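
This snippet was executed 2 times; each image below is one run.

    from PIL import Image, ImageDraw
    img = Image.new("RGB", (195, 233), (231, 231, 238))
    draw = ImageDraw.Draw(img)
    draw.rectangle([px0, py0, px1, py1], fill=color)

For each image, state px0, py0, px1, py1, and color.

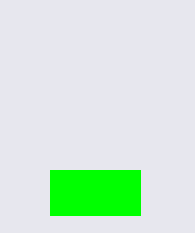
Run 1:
px0 = 50
py0 = 170
px1 = 140
py1 = 215
color = 'lime'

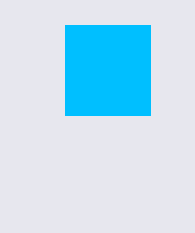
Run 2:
px0 = 65; py0 = 25; px1 = 150; py1 = 115; color = 'deepskyblue'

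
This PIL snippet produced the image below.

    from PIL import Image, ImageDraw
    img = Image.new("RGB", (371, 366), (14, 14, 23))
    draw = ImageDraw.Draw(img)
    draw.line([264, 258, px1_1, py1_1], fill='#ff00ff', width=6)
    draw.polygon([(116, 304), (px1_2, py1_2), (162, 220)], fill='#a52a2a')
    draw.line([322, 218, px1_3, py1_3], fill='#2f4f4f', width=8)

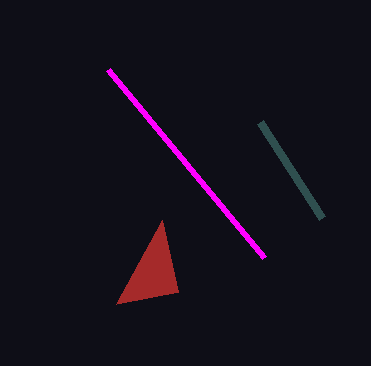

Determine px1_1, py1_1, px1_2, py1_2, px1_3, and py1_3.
px1_1 = 108, py1_1 = 70, px1_2 = 178, py1_2 = 292, px1_3 = 260, py1_3 = 122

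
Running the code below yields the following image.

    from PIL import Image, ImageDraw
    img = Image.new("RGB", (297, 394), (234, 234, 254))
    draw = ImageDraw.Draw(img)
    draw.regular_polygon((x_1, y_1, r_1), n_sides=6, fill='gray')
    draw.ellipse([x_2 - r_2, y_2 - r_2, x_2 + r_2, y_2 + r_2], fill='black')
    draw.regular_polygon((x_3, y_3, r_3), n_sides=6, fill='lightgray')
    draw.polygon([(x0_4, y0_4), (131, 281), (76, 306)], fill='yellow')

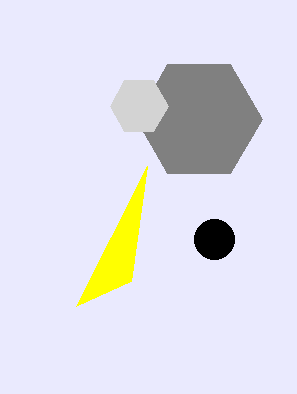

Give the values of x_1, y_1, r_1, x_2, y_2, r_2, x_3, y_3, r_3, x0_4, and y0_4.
x_1 = 199, y_1 = 119, r_1 = 63, x_2 = 214, y_2 = 239, r_2 = 20, x_3 = 139, y_3 = 106, r_3 = 29, x0_4 = 147, y0_4 = 166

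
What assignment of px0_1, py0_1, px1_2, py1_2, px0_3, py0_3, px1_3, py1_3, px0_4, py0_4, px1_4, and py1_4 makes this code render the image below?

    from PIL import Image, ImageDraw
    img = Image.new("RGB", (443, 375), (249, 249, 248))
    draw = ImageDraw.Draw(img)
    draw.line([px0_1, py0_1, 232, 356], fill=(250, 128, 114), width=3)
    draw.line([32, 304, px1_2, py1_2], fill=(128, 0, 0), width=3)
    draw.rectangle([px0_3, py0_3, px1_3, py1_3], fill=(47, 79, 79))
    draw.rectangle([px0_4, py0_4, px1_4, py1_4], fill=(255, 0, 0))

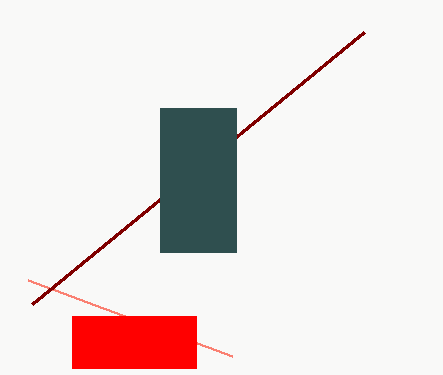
px0_1 = 28, py0_1 = 280, px1_2 = 364, py1_2 = 32, px0_3 = 160, py0_3 = 108, px1_3 = 236, py1_3 = 252, px0_4 = 72, py0_4 = 316, px1_4 = 196, py1_4 = 368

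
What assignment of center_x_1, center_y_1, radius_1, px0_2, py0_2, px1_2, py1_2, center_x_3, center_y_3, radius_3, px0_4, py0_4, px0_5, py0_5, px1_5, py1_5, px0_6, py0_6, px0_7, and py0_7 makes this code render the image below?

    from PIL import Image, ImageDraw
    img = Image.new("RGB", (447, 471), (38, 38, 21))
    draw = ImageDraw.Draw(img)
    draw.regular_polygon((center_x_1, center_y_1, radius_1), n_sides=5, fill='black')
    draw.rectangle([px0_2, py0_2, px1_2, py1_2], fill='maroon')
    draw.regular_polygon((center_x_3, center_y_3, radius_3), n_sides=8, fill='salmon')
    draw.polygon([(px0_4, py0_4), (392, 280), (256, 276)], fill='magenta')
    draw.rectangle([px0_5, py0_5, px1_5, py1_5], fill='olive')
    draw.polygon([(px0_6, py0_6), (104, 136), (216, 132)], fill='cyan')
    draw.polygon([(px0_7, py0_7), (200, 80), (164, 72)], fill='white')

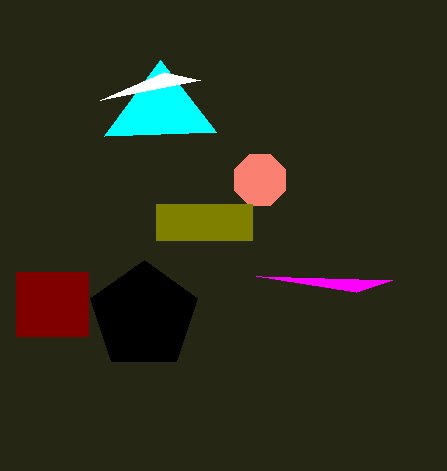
center_x_1 = 144
center_y_1 = 316
radius_1 = 56
px0_2 = 16
py0_2 = 272
px1_2 = 88
py1_2 = 336
center_x_3 = 260
center_y_3 = 180
radius_3 = 28
px0_4 = 356
py0_4 = 292
px0_5 = 156
py0_5 = 204
px1_5 = 252
py1_5 = 240
px0_6 = 160
py0_6 = 60
px0_7 = 100
py0_7 = 100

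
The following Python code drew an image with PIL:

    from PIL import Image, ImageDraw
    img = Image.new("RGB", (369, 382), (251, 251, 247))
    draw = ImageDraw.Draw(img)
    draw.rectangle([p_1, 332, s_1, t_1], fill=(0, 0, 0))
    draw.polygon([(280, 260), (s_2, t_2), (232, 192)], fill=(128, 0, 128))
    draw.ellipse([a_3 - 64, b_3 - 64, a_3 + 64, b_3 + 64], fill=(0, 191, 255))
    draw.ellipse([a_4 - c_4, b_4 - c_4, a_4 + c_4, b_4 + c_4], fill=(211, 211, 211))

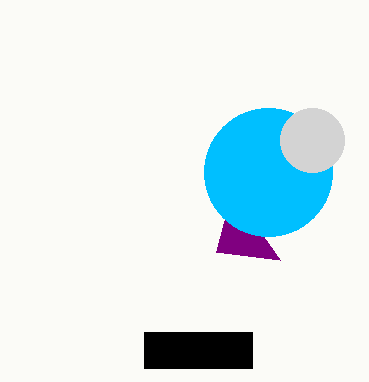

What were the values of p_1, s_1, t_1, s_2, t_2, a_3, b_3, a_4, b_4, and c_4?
p_1 = 144; s_1 = 252; t_1 = 368; s_2 = 216; t_2 = 252; a_3 = 268; b_3 = 172; a_4 = 312; b_4 = 140; c_4 = 32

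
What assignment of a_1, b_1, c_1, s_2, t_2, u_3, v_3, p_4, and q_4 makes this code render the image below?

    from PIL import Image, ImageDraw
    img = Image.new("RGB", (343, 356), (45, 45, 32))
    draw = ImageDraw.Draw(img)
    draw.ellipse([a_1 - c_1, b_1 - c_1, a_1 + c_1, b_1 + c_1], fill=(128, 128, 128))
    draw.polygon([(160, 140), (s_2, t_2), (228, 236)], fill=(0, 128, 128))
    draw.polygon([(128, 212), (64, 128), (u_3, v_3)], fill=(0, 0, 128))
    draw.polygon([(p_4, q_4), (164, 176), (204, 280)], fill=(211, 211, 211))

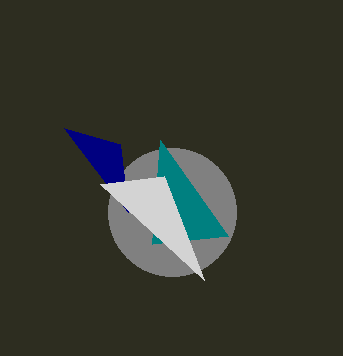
a_1 = 172, b_1 = 212, c_1 = 64, s_2 = 152, t_2 = 244, u_3 = 120, v_3 = 144, p_4 = 100, q_4 = 184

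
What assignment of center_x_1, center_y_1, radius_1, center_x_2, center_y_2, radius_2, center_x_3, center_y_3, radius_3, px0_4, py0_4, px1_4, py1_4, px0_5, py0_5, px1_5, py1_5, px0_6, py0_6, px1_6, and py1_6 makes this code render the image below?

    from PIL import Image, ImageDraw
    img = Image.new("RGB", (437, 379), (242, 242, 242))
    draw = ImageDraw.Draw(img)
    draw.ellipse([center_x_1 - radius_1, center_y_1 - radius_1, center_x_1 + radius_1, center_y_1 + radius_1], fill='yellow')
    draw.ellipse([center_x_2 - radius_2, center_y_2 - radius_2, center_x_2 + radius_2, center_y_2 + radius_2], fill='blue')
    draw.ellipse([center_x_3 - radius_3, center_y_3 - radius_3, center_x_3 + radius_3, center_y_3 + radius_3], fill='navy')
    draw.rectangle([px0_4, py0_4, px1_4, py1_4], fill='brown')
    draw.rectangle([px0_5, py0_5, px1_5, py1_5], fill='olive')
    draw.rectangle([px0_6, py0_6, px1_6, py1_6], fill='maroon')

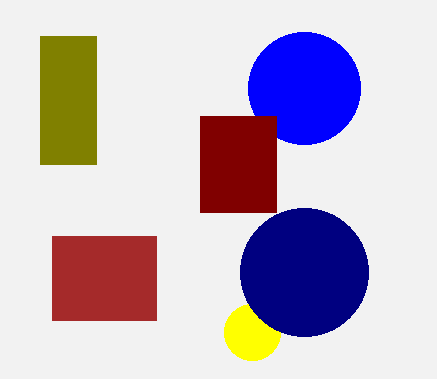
center_x_1 = 252; center_y_1 = 332; radius_1 = 28; center_x_2 = 304; center_y_2 = 88; radius_2 = 56; center_x_3 = 304; center_y_3 = 272; radius_3 = 64; px0_4 = 52; py0_4 = 236; px1_4 = 156; py1_4 = 320; px0_5 = 40; py0_5 = 36; px1_5 = 96; py1_5 = 164; px0_6 = 200; py0_6 = 116; px1_6 = 276; py1_6 = 212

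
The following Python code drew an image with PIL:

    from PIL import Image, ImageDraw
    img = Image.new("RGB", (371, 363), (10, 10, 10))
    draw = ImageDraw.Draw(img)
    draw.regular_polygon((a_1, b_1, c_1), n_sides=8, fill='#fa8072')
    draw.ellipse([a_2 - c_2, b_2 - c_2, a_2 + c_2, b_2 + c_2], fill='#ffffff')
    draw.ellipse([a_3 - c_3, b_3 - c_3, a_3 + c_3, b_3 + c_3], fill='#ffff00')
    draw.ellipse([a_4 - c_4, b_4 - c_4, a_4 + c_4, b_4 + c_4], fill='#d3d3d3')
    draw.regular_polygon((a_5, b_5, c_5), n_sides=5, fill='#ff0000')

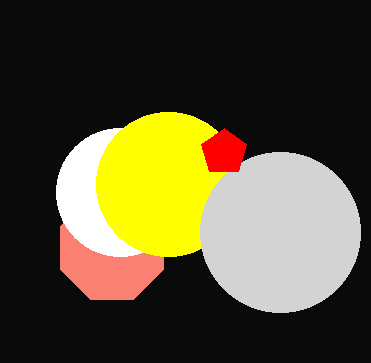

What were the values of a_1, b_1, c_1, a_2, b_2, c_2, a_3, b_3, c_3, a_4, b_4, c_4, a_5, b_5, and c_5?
a_1 = 112, b_1 = 248, c_1 = 56, a_2 = 120, b_2 = 192, c_2 = 64, a_3 = 168, b_3 = 184, c_3 = 72, a_4 = 280, b_4 = 232, c_4 = 80, a_5 = 224, b_5 = 152, c_5 = 24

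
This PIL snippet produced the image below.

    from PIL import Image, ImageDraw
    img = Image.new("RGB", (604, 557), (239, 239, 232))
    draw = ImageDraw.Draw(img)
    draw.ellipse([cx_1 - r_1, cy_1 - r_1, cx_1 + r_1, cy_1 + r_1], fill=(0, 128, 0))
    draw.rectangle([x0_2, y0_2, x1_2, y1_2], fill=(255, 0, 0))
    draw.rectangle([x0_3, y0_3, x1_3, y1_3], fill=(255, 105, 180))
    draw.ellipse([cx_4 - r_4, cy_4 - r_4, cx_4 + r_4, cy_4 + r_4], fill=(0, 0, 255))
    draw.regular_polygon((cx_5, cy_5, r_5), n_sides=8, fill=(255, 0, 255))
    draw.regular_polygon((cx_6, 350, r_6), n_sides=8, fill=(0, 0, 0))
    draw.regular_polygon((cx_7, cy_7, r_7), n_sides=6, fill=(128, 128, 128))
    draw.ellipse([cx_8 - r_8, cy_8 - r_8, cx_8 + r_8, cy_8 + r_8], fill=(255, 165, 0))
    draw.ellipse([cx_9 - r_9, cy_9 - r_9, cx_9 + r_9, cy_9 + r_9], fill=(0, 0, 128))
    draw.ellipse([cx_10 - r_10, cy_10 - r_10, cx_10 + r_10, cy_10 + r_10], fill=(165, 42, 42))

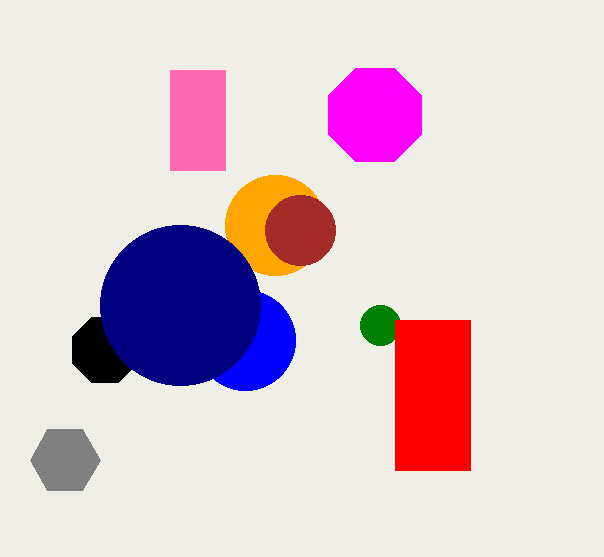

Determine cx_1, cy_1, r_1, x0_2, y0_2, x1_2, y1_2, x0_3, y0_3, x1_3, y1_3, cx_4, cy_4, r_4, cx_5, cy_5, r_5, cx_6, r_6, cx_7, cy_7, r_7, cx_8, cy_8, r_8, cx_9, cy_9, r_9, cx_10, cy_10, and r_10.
cx_1 = 380; cy_1 = 325; r_1 = 20; x0_2 = 395; y0_2 = 320; x1_2 = 470; y1_2 = 470; x0_3 = 170; y0_3 = 70; x1_3 = 225; y1_3 = 170; cx_4 = 245; cy_4 = 340; r_4 = 50; cx_5 = 375; cy_5 = 115; r_5 = 50; cx_6 = 105; r_6 = 35; cx_7 = 65; cy_7 = 460; r_7 = 35; cx_8 = 275; cy_8 = 225; r_8 = 50; cx_9 = 180; cy_9 = 305; r_9 = 80; cx_10 = 300; cy_10 = 230; r_10 = 35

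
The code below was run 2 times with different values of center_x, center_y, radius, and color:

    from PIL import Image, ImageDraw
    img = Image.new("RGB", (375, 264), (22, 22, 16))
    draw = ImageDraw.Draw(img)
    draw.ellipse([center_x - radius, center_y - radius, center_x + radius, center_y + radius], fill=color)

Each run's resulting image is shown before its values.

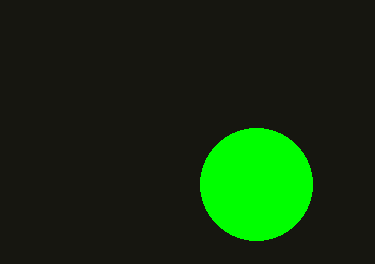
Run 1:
center_x = 256
center_y = 184
radius = 56
color = 'lime'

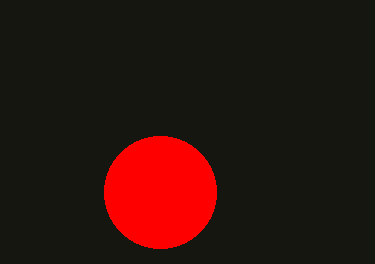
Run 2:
center_x = 160, center_y = 192, radius = 56, color = 'red'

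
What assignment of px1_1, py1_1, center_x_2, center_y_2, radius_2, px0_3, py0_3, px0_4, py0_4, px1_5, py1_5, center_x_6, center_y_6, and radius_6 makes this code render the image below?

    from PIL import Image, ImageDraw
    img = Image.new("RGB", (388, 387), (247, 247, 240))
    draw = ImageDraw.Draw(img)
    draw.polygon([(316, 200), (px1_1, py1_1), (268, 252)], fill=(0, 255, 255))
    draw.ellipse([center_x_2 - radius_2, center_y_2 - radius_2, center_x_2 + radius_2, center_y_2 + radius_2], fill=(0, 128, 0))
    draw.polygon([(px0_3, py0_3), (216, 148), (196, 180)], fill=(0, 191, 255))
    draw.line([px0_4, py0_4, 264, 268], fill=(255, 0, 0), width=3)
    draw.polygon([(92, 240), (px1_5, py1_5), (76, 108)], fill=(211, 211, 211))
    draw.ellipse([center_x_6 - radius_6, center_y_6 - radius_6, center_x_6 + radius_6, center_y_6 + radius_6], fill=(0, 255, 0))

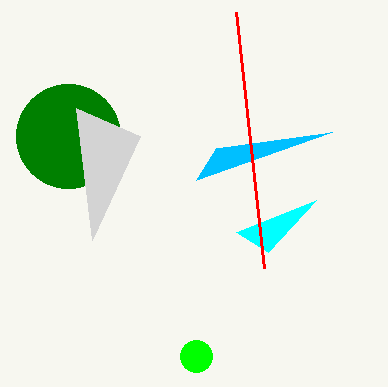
px1_1 = 236, py1_1 = 232, center_x_2 = 68, center_y_2 = 136, radius_2 = 52, px0_3 = 332, py0_3 = 132, px0_4 = 236, py0_4 = 12, px1_5 = 140, py1_5 = 136, center_x_6 = 196, center_y_6 = 356, radius_6 = 16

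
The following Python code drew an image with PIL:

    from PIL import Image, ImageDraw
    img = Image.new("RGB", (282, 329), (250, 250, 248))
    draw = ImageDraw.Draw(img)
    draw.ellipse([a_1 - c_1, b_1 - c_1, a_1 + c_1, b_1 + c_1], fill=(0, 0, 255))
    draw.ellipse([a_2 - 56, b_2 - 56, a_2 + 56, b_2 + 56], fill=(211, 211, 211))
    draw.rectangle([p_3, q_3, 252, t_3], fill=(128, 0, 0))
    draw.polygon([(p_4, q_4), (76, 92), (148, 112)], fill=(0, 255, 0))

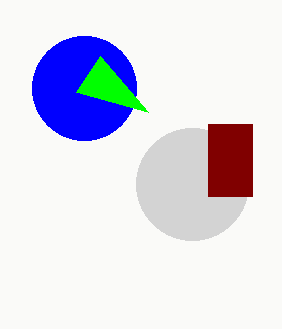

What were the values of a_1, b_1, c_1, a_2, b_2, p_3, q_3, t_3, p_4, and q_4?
a_1 = 84
b_1 = 88
c_1 = 52
a_2 = 192
b_2 = 184
p_3 = 208
q_3 = 124
t_3 = 196
p_4 = 100
q_4 = 56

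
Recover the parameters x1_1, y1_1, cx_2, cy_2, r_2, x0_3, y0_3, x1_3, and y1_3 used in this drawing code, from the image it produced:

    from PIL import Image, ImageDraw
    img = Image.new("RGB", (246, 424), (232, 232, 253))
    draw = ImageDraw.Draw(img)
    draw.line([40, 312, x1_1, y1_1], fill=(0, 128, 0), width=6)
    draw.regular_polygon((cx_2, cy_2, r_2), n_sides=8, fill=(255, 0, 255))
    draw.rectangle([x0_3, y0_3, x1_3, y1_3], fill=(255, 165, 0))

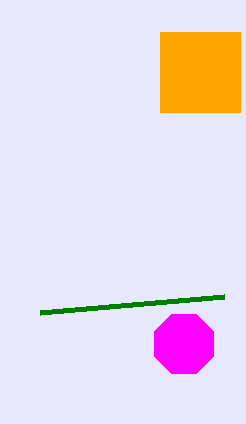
x1_1 = 224
y1_1 = 296
cx_2 = 184
cy_2 = 344
r_2 = 32
x0_3 = 160
y0_3 = 32
x1_3 = 240
y1_3 = 112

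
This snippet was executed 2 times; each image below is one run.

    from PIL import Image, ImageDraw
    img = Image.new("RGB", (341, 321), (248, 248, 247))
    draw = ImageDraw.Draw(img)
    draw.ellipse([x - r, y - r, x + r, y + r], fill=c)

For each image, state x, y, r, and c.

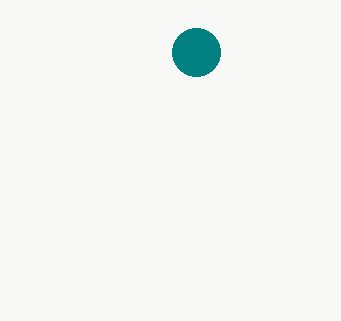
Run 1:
x = 196
y = 52
r = 24
c = 'teal'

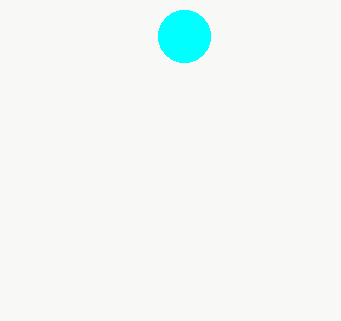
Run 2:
x = 184, y = 36, r = 26, c = 'cyan'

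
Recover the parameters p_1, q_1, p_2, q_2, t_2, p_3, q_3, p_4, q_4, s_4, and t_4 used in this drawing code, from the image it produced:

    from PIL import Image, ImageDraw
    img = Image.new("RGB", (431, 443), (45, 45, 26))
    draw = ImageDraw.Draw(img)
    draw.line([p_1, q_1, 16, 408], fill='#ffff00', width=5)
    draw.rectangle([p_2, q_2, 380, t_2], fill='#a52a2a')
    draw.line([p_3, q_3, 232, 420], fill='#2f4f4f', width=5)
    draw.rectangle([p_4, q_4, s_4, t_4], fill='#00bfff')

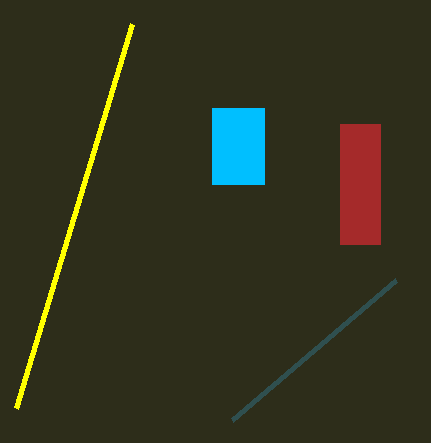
p_1 = 132; q_1 = 24; p_2 = 340; q_2 = 124; t_2 = 244; p_3 = 396; q_3 = 280; p_4 = 212; q_4 = 108; s_4 = 264; t_4 = 184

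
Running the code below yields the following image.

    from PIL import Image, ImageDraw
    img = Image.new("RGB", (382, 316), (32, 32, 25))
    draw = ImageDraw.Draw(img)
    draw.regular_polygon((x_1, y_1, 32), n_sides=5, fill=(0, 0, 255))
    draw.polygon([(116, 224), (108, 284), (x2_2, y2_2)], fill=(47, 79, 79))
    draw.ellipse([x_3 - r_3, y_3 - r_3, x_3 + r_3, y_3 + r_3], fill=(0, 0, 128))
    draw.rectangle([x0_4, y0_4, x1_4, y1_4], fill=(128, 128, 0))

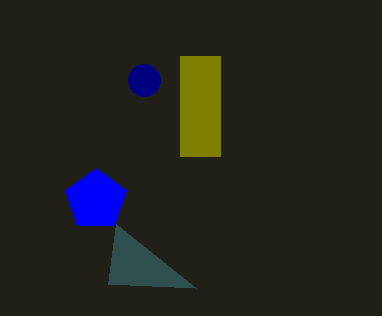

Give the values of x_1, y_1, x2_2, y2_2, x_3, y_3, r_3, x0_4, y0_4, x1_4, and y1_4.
x_1 = 96; y_1 = 200; x2_2 = 196; y2_2 = 288; x_3 = 144; y_3 = 80; r_3 = 16; x0_4 = 180; y0_4 = 56; x1_4 = 220; y1_4 = 156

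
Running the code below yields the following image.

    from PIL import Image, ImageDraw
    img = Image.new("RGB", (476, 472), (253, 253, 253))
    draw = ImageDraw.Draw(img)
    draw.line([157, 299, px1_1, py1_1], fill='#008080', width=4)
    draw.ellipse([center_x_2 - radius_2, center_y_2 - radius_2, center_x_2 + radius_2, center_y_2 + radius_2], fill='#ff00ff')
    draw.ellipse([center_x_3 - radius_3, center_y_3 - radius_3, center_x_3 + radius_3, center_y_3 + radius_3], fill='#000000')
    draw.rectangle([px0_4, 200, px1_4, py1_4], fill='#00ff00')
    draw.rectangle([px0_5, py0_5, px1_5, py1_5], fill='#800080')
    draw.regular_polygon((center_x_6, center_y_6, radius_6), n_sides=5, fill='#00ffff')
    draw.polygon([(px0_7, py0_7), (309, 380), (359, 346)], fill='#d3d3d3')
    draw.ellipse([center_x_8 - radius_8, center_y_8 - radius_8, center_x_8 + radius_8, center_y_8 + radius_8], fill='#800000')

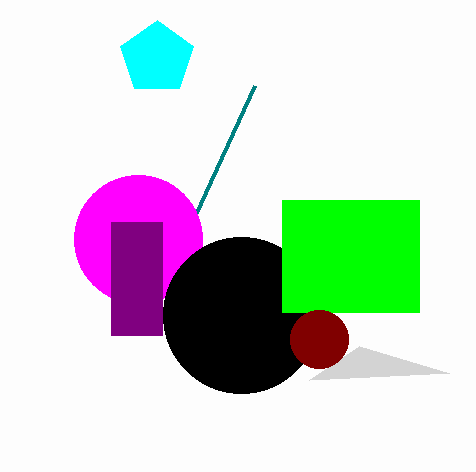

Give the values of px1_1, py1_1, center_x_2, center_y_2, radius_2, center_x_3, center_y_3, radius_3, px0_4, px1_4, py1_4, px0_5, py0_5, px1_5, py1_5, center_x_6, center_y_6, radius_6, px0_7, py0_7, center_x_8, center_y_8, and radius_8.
px1_1 = 255
py1_1 = 85
center_x_2 = 138
center_y_2 = 239
radius_2 = 64
center_x_3 = 241
center_y_3 = 315
radius_3 = 78
px0_4 = 282
px1_4 = 419
py1_4 = 312
px0_5 = 111
py0_5 = 222
px1_5 = 162
py1_5 = 335
center_x_6 = 157
center_y_6 = 58
radius_6 = 38
px0_7 = 449
py0_7 = 373
center_x_8 = 319
center_y_8 = 339
radius_8 = 29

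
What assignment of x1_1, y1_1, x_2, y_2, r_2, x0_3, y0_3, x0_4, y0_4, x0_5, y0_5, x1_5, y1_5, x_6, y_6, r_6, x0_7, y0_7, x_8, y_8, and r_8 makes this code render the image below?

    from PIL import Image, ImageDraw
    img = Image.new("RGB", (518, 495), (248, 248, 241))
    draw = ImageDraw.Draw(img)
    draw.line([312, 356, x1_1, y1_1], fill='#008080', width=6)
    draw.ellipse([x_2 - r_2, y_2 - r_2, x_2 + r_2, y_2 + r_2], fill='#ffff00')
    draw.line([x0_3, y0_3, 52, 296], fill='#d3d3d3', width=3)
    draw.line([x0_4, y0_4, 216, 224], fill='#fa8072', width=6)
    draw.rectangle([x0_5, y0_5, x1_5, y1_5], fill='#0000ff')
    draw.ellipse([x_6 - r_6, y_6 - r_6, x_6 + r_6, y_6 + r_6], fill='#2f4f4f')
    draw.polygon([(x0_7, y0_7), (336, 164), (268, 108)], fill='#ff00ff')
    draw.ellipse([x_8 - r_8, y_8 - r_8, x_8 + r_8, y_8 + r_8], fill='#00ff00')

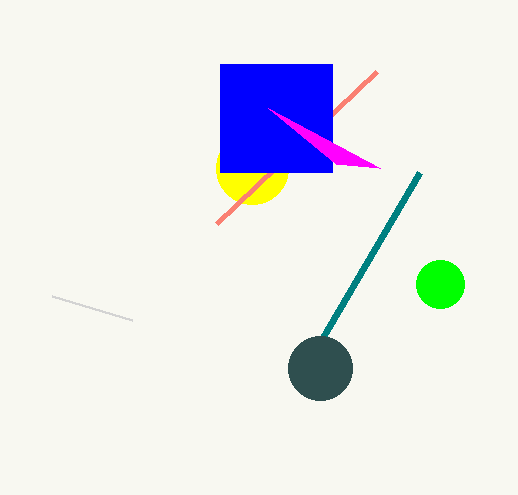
x1_1 = 420
y1_1 = 172
x_2 = 252
y_2 = 168
r_2 = 36
x0_3 = 132
y0_3 = 320
x0_4 = 376
y0_4 = 72
x0_5 = 220
y0_5 = 64
x1_5 = 332
y1_5 = 172
x_6 = 320
y_6 = 368
r_6 = 32
x0_7 = 380
y0_7 = 168
x_8 = 440
y_8 = 284
r_8 = 24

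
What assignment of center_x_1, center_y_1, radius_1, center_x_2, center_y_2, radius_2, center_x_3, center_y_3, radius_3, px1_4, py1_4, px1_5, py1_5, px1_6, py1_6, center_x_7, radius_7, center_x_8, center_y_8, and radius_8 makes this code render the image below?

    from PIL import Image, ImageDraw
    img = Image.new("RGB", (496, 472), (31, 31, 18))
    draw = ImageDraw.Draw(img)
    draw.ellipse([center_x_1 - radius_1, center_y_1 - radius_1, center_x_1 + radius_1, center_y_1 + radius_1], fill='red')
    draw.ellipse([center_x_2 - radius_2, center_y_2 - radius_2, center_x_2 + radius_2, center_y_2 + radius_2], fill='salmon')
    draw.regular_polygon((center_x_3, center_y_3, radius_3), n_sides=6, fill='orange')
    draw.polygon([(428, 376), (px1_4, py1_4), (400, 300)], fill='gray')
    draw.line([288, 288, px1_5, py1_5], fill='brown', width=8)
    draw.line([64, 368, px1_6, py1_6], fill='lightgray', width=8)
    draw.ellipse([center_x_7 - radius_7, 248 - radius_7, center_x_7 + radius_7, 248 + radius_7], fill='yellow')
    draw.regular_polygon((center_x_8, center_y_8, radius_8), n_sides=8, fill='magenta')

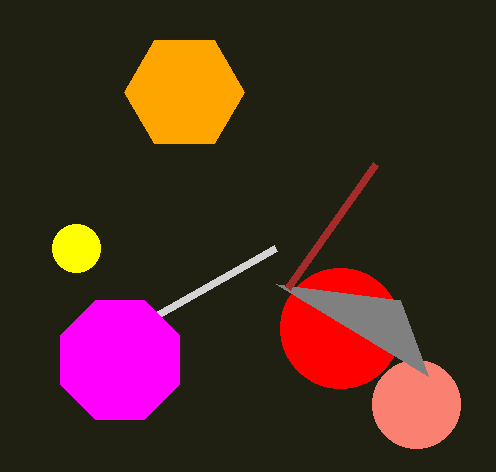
center_x_1 = 340, center_y_1 = 328, radius_1 = 60, center_x_2 = 416, center_y_2 = 404, radius_2 = 44, center_x_3 = 184, center_y_3 = 92, radius_3 = 60, px1_4 = 276, py1_4 = 284, px1_5 = 376, py1_5 = 164, px1_6 = 276, py1_6 = 248, center_x_7 = 76, radius_7 = 24, center_x_8 = 120, center_y_8 = 360, radius_8 = 64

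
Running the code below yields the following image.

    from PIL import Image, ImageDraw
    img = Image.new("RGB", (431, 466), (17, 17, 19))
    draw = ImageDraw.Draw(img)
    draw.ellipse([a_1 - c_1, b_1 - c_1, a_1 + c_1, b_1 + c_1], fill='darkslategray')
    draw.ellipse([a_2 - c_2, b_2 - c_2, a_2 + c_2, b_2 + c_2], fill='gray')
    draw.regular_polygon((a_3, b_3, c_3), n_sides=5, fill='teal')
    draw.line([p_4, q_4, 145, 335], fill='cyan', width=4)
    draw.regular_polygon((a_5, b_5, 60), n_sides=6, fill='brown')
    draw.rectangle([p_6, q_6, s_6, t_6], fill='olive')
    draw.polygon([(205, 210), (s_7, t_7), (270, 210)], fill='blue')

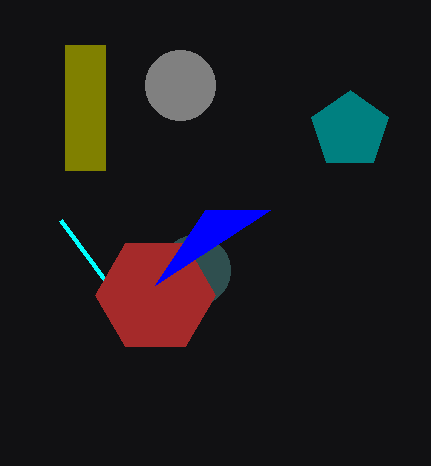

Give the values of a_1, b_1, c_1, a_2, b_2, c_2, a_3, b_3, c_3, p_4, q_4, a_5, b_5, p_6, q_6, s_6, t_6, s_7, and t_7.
a_1 = 195; b_1 = 270; c_1 = 35; a_2 = 180; b_2 = 85; c_2 = 35; a_3 = 350; b_3 = 130; c_3 = 40; p_4 = 60; q_4 = 220; a_5 = 155; b_5 = 295; p_6 = 65; q_6 = 45; s_6 = 105; t_6 = 170; s_7 = 155; t_7 = 285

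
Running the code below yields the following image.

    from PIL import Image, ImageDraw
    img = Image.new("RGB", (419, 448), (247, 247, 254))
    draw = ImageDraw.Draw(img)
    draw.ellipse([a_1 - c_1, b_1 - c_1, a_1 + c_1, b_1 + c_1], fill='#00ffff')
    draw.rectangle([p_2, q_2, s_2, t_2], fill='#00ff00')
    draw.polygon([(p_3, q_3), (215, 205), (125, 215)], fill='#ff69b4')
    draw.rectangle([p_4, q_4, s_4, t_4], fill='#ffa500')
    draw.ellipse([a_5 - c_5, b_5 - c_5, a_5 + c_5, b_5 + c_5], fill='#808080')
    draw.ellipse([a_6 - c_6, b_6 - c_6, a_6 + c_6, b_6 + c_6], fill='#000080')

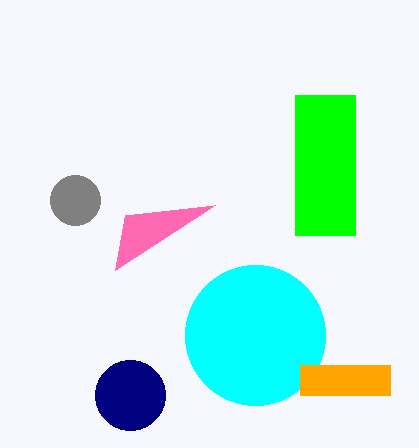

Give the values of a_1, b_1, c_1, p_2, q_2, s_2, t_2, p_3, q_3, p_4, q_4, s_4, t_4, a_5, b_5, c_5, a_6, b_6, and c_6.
a_1 = 255, b_1 = 335, c_1 = 70, p_2 = 295, q_2 = 95, s_2 = 355, t_2 = 235, p_3 = 115, q_3 = 270, p_4 = 300, q_4 = 365, s_4 = 390, t_4 = 395, a_5 = 75, b_5 = 200, c_5 = 25, a_6 = 130, b_6 = 395, c_6 = 35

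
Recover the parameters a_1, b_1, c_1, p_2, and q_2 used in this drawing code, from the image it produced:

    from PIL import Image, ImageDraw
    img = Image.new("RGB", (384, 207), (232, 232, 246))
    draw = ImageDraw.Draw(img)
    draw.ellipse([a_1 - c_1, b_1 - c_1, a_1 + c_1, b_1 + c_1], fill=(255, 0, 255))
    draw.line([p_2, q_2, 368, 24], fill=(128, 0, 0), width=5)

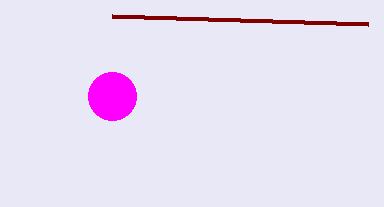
a_1 = 112
b_1 = 96
c_1 = 24
p_2 = 112
q_2 = 16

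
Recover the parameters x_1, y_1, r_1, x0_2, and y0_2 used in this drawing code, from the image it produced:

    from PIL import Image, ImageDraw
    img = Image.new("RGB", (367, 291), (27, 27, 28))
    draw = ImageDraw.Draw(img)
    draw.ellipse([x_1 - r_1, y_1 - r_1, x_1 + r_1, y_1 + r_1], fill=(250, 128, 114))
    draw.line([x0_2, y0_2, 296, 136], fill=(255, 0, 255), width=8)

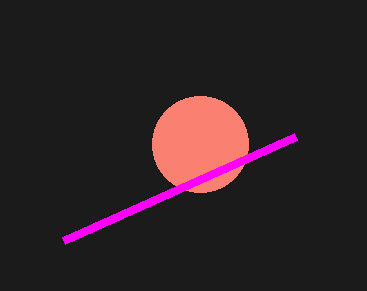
x_1 = 200; y_1 = 144; r_1 = 48; x0_2 = 64; y0_2 = 240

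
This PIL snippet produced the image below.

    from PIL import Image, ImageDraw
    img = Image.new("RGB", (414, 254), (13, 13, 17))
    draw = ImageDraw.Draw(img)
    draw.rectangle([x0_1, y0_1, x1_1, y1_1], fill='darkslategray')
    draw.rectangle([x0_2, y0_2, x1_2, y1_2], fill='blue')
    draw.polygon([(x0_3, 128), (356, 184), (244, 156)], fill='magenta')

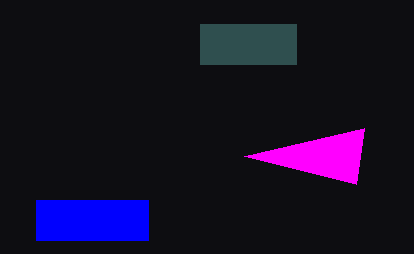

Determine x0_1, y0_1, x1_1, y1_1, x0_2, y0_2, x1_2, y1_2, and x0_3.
x0_1 = 200, y0_1 = 24, x1_1 = 296, y1_1 = 64, x0_2 = 36, y0_2 = 200, x1_2 = 148, y1_2 = 240, x0_3 = 364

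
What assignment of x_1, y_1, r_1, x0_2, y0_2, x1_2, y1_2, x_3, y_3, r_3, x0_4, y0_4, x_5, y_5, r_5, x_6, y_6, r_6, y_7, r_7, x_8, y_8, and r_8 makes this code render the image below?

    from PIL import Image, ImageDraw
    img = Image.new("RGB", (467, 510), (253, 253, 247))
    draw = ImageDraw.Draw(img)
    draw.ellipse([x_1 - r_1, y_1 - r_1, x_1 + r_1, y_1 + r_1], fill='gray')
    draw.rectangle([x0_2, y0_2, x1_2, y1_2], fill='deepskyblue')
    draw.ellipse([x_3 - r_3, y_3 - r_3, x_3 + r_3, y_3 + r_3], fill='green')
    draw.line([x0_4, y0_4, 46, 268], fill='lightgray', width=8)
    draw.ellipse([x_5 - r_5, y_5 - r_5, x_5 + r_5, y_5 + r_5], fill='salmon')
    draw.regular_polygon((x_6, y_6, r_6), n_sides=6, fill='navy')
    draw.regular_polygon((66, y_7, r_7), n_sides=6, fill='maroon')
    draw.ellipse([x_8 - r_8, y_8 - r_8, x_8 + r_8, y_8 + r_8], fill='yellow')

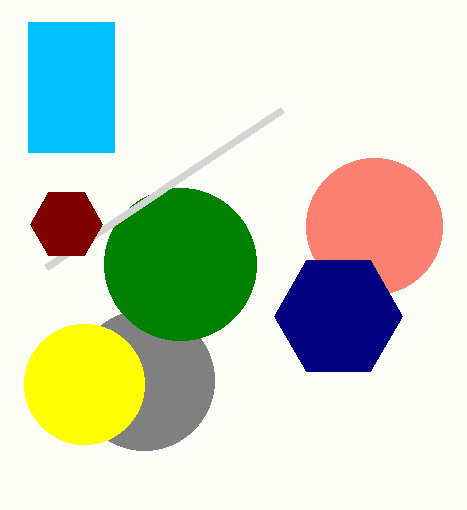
x_1 = 144
y_1 = 380
r_1 = 70
x0_2 = 28
y0_2 = 22
x1_2 = 114
y1_2 = 152
x_3 = 180
y_3 = 264
r_3 = 76
x0_4 = 282
y0_4 = 110
x_5 = 374
y_5 = 226
r_5 = 68
x_6 = 338
y_6 = 316
r_6 = 64
y_7 = 224
r_7 = 36
x_8 = 84
y_8 = 384
r_8 = 60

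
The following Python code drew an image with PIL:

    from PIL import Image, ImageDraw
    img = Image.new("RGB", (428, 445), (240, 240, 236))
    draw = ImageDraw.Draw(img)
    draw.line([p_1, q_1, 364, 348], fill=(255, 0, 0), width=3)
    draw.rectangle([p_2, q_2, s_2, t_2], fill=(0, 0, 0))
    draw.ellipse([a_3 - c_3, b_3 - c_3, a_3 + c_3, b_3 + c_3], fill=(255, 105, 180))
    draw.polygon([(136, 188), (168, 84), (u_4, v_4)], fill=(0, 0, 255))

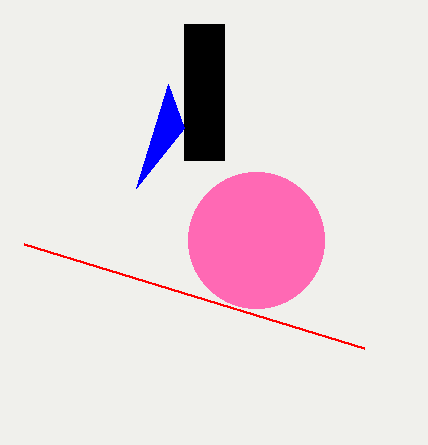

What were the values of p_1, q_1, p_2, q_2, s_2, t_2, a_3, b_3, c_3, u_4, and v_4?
p_1 = 24, q_1 = 244, p_2 = 184, q_2 = 24, s_2 = 224, t_2 = 160, a_3 = 256, b_3 = 240, c_3 = 68, u_4 = 184, v_4 = 128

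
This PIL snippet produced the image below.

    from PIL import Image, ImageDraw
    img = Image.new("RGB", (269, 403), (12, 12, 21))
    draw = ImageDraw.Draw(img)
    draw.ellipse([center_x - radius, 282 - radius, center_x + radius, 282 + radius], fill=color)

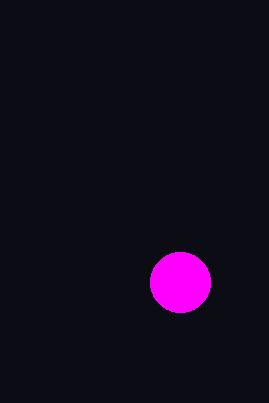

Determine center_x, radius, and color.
center_x = 180; radius = 30; color = 'magenta'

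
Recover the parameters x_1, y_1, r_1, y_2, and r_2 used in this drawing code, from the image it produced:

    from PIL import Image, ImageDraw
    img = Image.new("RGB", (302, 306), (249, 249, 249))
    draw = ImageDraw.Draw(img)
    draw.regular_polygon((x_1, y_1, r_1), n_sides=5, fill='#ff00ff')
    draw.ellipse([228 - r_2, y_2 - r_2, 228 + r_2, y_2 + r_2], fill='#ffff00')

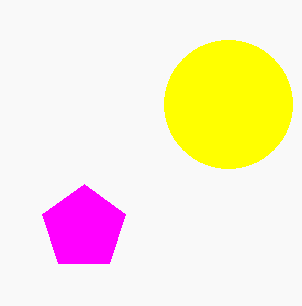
x_1 = 84
y_1 = 228
r_1 = 44
y_2 = 104
r_2 = 64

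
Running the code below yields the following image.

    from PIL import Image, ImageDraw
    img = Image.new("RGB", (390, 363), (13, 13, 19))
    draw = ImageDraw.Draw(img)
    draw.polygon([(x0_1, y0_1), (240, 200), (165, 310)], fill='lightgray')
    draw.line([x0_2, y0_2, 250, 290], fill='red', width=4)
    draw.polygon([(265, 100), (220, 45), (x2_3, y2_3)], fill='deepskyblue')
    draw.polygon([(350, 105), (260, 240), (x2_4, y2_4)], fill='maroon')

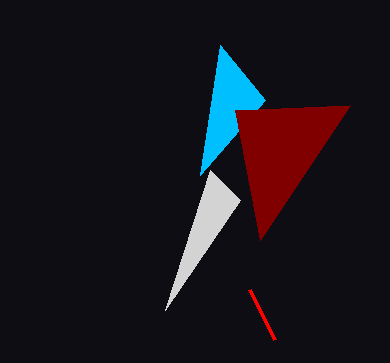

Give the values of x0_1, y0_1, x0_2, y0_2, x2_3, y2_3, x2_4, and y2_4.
x0_1 = 210, y0_1 = 170, x0_2 = 275, y0_2 = 340, x2_3 = 200, y2_3 = 175, x2_4 = 235, y2_4 = 110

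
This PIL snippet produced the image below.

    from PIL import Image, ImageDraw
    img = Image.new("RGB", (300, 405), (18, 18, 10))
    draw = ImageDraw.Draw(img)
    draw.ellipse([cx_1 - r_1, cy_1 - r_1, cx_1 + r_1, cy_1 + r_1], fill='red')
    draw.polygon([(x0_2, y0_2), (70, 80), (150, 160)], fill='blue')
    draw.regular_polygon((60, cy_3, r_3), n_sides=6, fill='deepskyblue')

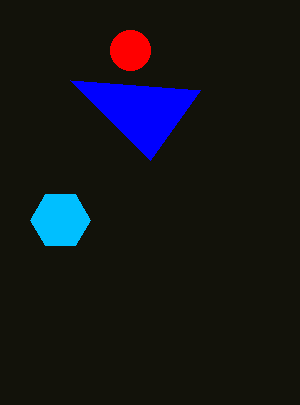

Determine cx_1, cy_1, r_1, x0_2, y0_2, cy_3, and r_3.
cx_1 = 130
cy_1 = 50
r_1 = 20
x0_2 = 200
y0_2 = 90
cy_3 = 220
r_3 = 30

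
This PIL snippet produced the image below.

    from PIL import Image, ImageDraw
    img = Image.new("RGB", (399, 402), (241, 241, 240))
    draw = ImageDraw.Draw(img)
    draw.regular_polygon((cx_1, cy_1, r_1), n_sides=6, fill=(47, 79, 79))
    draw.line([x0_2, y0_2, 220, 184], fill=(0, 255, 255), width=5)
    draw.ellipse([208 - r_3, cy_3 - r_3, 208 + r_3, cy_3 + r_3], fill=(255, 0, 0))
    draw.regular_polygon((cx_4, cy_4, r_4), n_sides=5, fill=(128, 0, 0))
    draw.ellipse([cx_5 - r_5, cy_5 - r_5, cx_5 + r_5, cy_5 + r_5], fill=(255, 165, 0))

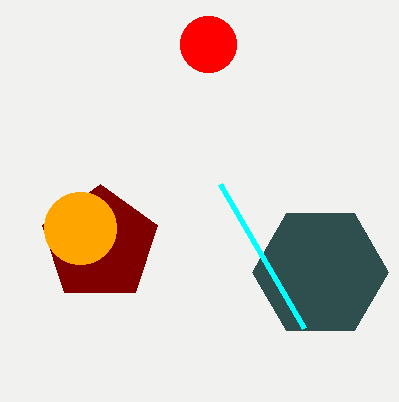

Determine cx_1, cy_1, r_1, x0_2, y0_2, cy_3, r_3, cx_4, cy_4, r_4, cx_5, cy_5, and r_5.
cx_1 = 320
cy_1 = 272
r_1 = 68
x0_2 = 304
y0_2 = 328
cy_3 = 44
r_3 = 28
cx_4 = 100
cy_4 = 244
r_4 = 60
cx_5 = 80
cy_5 = 228
r_5 = 36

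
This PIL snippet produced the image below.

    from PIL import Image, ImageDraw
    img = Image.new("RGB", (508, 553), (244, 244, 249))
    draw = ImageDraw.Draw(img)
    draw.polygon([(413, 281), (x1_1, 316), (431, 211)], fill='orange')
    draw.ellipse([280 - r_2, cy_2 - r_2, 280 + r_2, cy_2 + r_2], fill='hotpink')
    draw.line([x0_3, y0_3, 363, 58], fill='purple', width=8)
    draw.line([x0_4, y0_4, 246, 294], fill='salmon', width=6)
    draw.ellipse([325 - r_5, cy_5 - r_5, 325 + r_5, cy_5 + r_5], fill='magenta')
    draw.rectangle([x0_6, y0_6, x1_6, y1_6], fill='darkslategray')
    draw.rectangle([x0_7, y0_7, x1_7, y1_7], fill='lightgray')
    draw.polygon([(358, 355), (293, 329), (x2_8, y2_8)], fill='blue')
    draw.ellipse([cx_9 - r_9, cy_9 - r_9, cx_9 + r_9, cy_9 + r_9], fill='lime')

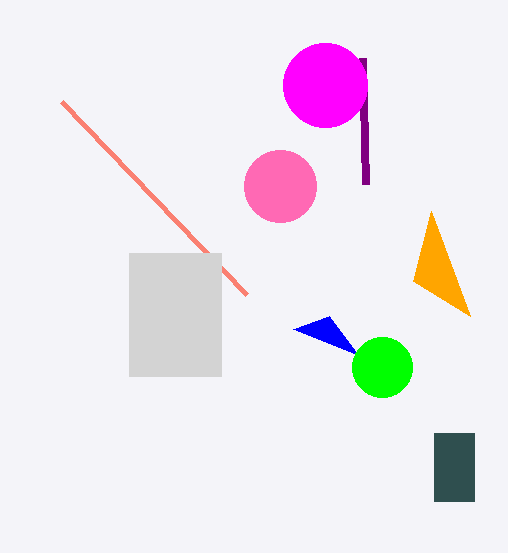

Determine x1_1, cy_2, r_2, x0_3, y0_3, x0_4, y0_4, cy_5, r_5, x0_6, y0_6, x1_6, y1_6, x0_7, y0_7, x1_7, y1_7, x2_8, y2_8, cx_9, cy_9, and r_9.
x1_1 = 470, cy_2 = 186, r_2 = 36, x0_3 = 366, y0_3 = 184, x0_4 = 61, y0_4 = 101, cy_5 = 85, r_5 = 42, x0_6 = 434, y0_6 = 433, x1_6 = 474, y1_6 = 501, x0_7 = 129, y0_7 = 253, x1_7 = 221, y1_7 = 376, x2_8 = 329, y2_8 = 316, cx_9 = 382, cy_9 = 367, r_9 = 30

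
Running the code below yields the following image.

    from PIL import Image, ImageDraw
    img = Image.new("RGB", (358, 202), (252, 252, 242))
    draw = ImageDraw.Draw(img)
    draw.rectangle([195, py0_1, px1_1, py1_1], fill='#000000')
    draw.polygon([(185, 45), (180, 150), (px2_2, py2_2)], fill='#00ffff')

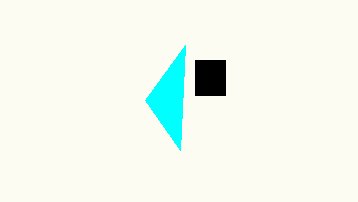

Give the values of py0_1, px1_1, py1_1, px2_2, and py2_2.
py0_1 = 60, px1_1 = 225, py1_1 = 95, px2_2 = 145, py2_2 = 100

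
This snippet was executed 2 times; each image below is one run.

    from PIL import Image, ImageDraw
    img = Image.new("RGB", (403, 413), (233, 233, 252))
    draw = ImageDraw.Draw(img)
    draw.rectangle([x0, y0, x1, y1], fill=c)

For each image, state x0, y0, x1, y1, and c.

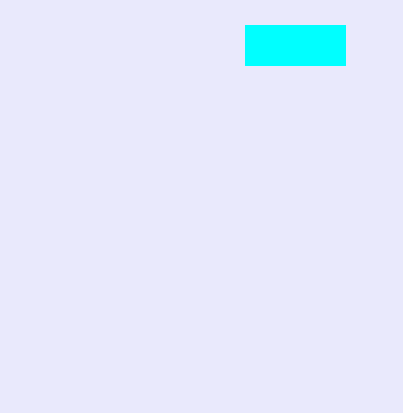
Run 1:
x0 = 245
y0 = 25
x1 = 345
y1 = 65
c = 'cyan'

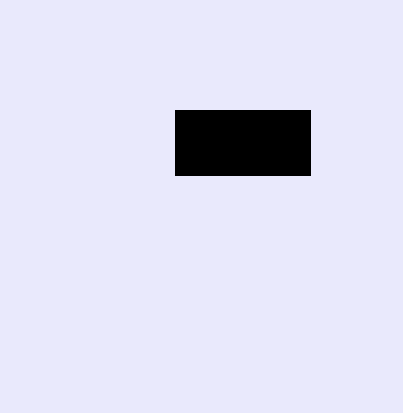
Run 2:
x0 = 175
y0 = 110
x1 = 310
y1 = 175
c = 'black'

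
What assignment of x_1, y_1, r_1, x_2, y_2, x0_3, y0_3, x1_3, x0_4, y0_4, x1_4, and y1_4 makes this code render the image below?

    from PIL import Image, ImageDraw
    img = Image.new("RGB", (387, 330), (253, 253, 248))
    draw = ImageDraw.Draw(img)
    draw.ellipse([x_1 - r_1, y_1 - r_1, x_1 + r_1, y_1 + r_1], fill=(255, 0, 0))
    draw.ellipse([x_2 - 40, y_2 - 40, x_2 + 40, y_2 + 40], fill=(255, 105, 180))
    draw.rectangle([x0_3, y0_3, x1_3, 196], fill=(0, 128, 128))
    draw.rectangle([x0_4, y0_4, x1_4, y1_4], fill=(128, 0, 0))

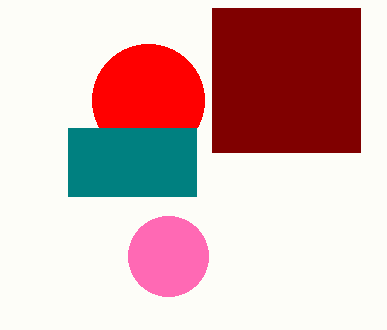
x_1 = 148; y_1 = 100; r_1 = 56; x_2 = 168; y_2 = 256; x0_3 = 68; y0_3 = 128; x1_3 = 196; x0_4 = 212; y0_4 = 8; x1_4 = 360; y1_4 = 152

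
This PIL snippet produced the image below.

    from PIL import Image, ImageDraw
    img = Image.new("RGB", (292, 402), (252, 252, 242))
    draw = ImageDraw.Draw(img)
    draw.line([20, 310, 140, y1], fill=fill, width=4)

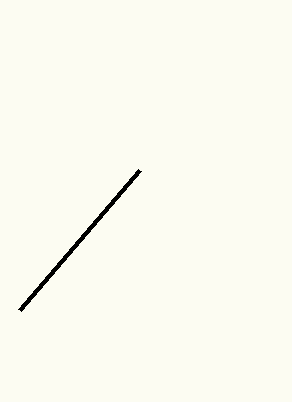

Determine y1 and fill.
y1 = 170
fill = 'black'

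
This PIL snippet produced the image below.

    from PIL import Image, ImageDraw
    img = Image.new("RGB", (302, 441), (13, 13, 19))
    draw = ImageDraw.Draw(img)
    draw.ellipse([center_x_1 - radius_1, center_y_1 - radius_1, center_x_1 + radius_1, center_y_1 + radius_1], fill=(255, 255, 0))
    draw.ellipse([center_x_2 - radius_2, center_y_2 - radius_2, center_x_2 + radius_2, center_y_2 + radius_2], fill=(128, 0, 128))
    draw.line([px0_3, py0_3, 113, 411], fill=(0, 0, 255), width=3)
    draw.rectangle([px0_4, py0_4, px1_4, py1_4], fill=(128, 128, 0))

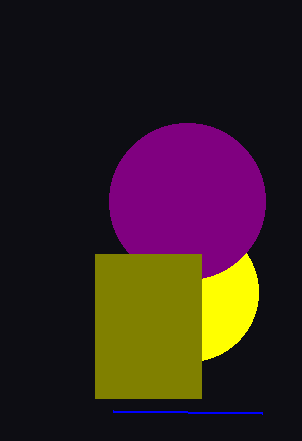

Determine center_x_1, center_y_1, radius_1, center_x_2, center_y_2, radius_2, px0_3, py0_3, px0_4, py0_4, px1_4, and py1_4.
center_x_1 = 189, center_y_1 = 292, radius_1 = 69, center_x_2 = 187, center_y_2 = 201, radius_2 = 78, px0_3 = 262, py0_3 = 413, px0_4 = 95, py0_4 = 254, px1_4 = 201, py1_4 = 398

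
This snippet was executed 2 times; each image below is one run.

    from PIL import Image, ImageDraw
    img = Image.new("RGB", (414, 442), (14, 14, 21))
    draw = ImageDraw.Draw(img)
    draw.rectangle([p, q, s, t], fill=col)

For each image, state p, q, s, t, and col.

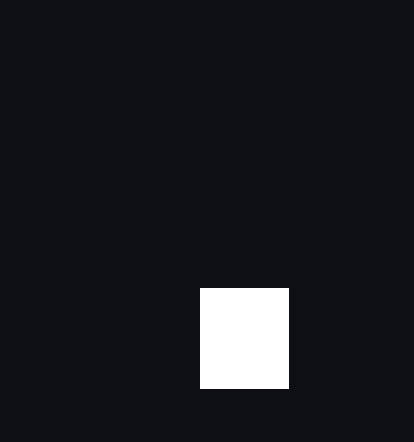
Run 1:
p = 200
q = 288
s = 288
t = 388
col = 'white'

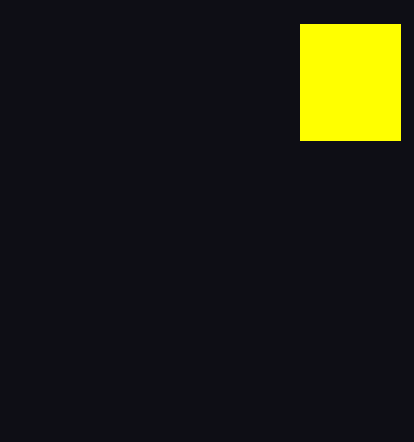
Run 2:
p = 300, q = 24, s = 400, t = 140, col = 'yellow'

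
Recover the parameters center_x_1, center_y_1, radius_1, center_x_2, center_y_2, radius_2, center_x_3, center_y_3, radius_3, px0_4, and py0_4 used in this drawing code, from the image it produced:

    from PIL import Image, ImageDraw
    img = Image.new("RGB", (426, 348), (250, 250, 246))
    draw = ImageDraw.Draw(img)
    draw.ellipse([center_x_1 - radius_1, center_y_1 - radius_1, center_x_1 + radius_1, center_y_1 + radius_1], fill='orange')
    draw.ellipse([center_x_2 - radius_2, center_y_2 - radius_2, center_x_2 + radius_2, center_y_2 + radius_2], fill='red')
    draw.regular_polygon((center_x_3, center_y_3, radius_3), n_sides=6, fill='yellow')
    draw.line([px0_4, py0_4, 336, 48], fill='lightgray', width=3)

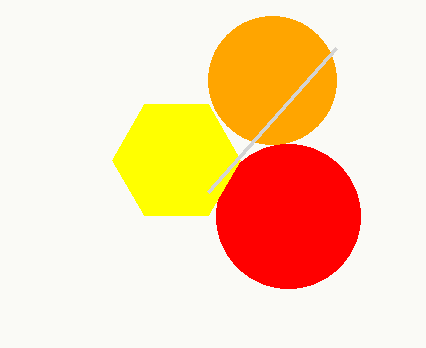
center_x_1 = 272; center_y_1 = 80; radius_1 = 64; center_x_2 = 288; center_y_2 = 216; radius_2 = 72; center_x_3 = 176; center_y_3 = 160; radius_3 = 64; px0_4 = 208; py0_4 = 192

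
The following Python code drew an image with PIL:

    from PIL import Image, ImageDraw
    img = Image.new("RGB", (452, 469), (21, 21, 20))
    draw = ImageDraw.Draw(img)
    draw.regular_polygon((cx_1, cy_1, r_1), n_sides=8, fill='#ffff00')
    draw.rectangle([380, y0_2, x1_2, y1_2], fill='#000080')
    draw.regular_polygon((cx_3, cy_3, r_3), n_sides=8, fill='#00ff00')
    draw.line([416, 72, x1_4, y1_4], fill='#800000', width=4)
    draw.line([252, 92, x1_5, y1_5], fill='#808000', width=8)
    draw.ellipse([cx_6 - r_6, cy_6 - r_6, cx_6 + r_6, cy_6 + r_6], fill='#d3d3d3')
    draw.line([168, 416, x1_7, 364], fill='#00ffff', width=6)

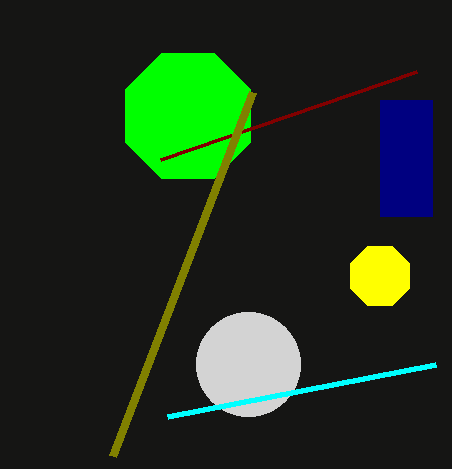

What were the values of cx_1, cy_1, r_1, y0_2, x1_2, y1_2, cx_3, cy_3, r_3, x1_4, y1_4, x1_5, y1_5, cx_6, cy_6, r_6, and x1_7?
cx_1 = 380, cy_1 = 276, r_1 = 32, y0_2 = 100, x1_2 = 432, y1_2 = 216, cx_3 = 188, cy_3 = 116, r_3 = 68, x1_4 = 160, y1_4 = 160, x1_5 = 112, y1_5 = 456, cx_6 = 248, cy_6 = 364, r_6 = 52, x1_7 = 436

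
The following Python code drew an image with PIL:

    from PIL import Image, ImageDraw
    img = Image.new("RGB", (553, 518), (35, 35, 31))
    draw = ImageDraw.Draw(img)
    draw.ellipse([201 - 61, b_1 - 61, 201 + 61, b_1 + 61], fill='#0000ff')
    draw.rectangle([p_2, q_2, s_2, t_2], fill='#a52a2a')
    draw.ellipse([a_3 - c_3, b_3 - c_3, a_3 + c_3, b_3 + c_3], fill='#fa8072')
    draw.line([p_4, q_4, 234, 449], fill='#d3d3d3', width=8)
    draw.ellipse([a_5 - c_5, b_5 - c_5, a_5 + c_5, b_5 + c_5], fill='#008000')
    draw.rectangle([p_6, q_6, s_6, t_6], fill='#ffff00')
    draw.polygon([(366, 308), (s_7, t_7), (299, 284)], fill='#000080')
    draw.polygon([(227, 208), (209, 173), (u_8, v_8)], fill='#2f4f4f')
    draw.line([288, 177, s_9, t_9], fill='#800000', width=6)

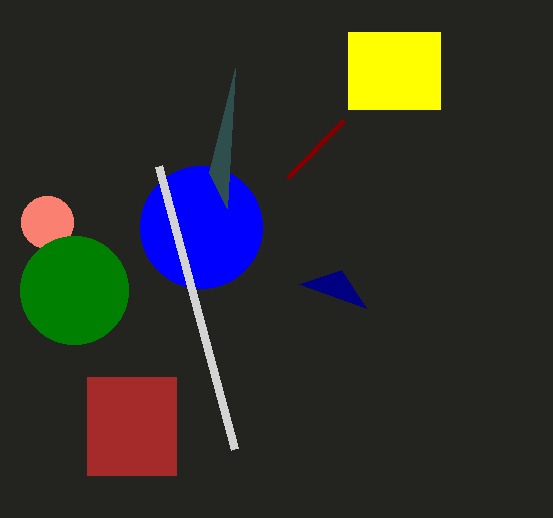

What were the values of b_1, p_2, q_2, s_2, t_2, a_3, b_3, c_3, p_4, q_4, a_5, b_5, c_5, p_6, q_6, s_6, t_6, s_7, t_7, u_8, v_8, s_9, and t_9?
b_1 = 227
p_2 = 87
q_2 = 377
s_2 = 176
t_2 = 475
a_3 = 47
b_3 = 222
c_3 = 26
p_4 = 158
q_4 = 166
a_5 = 74
b_5 = 290
c_5 = 54
p_6 = 348
q_6 = 32
s_6 = 440
t_6 = 109
s_7 = 341
t_7 = 270
u_8 = 235
v_8 = 68
s_9 = 344
t_9 = 120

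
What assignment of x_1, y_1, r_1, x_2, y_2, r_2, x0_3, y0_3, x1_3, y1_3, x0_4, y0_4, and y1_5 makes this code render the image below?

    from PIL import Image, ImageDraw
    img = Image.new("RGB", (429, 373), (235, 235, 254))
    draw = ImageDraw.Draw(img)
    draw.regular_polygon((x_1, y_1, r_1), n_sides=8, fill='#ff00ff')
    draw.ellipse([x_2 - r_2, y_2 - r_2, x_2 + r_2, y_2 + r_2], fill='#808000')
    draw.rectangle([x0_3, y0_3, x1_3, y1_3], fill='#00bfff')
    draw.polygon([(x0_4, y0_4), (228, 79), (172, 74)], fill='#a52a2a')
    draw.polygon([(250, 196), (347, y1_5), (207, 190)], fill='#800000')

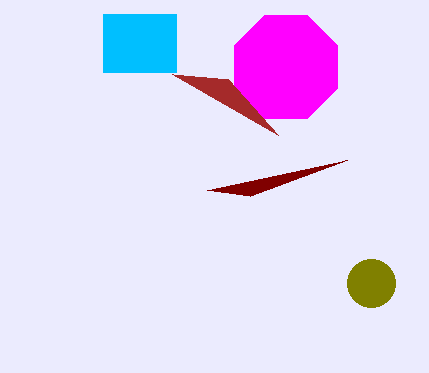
x_1 = 286; y_1 = 67; r_1 = 56; x_2 = 371; y_2 = 283; r_2 = 24; x0_3 = 103; y0_3 = 14; x1_3 = 176; y1_3 = 72; x0_4 = 278; y0_4 = 135; y1_5 = 160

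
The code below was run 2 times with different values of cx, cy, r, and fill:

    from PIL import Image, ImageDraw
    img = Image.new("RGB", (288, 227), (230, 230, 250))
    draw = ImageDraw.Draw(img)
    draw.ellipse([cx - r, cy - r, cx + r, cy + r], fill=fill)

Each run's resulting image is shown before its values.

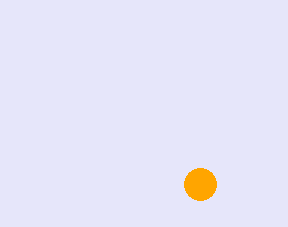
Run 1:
cx = 200
cy = 184
r = 16
fill = 'orange'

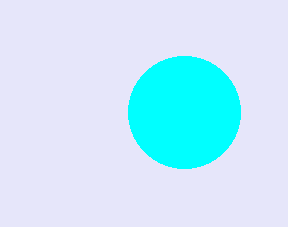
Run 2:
cx = 184; cy = 112; r = 56; fill = 'cyan'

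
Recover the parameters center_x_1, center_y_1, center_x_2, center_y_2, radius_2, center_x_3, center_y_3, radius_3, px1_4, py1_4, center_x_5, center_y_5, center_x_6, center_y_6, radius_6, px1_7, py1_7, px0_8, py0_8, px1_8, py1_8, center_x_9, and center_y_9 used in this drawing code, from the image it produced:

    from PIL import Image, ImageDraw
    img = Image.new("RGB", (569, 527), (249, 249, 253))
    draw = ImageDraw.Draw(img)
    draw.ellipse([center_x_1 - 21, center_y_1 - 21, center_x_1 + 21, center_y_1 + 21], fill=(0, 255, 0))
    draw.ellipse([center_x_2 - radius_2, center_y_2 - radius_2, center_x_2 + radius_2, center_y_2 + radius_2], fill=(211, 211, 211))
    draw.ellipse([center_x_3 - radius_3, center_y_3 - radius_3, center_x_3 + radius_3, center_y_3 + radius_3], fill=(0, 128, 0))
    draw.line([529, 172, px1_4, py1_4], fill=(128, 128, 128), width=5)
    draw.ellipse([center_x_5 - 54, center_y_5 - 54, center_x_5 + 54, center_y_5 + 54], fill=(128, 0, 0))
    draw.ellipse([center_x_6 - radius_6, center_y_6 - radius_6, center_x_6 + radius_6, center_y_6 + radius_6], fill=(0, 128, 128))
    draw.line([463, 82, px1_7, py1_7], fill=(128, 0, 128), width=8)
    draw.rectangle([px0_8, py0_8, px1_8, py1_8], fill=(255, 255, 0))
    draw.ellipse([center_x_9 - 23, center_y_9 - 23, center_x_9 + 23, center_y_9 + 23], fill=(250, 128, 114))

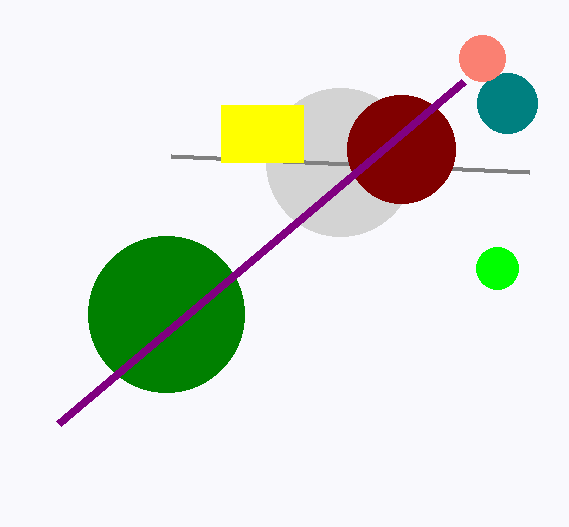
center_x_1 = 497; center_y_1 = 268; center_x_2 = 340; center_y_2 = 162; radius_2 = 74; center_x_3 = 166; center_y_3 = 314; radius_3 = 78; px1_4 = 171; py1_4 = 156; center_x_5 = 401; center_y_5 = 149; center_x_6 = 507; center_y_6 = 103; radius_6 = 30; px1_7 = 58; py1_7 = 424; px0_8 = 221; py0_8 = 105; px1_8 = 303; py1_8 = 162; center_x_9 = 482; center_y_9 = 58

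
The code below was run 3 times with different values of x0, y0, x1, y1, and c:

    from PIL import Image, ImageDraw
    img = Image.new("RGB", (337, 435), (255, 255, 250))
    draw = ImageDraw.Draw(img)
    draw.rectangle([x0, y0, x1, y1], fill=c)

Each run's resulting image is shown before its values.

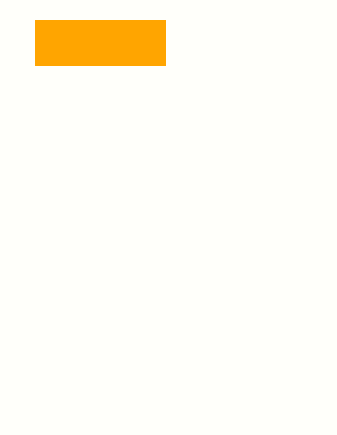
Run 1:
x0 = 35, y0 = 20, x1 = 165, y1 = 65, c = 'orange'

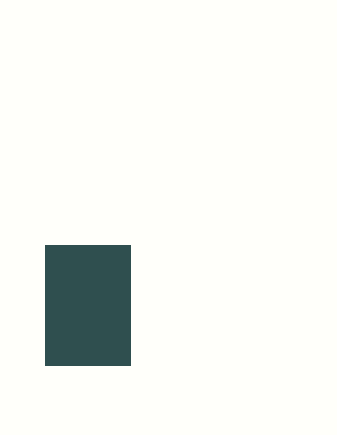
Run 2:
x0 = 45; y0 = 245; x1 = 130; y1 = 365; c = 'darkslategray'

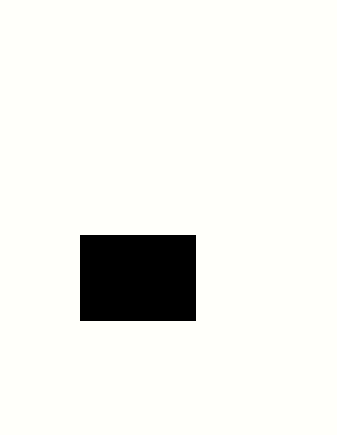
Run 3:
x0 = 80, y0 = 235, x1 = 195, y1 = 320, c = 'black'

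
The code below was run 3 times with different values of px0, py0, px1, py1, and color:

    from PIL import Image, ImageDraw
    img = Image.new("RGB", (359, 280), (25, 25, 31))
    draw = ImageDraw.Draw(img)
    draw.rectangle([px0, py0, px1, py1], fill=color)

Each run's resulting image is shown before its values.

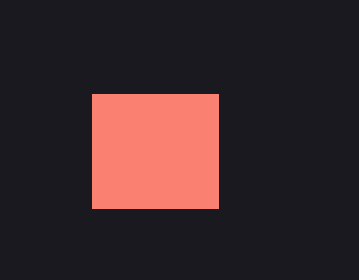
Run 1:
px0 = 92; py0 = 94; px1 = 218; py1 = 208; color = 'salmon'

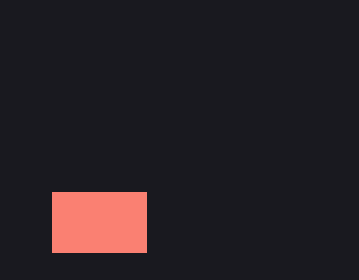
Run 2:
px0 = 52; py0 = 192; px1 = 146; py1 = 252; color = 'salmon'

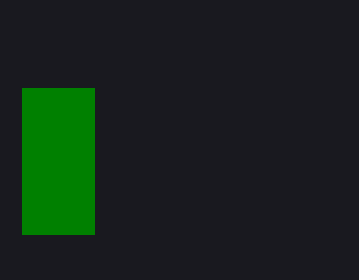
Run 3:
px0 = 22
py0 = 88
px1 = 94
py1 = 234
color = 'green'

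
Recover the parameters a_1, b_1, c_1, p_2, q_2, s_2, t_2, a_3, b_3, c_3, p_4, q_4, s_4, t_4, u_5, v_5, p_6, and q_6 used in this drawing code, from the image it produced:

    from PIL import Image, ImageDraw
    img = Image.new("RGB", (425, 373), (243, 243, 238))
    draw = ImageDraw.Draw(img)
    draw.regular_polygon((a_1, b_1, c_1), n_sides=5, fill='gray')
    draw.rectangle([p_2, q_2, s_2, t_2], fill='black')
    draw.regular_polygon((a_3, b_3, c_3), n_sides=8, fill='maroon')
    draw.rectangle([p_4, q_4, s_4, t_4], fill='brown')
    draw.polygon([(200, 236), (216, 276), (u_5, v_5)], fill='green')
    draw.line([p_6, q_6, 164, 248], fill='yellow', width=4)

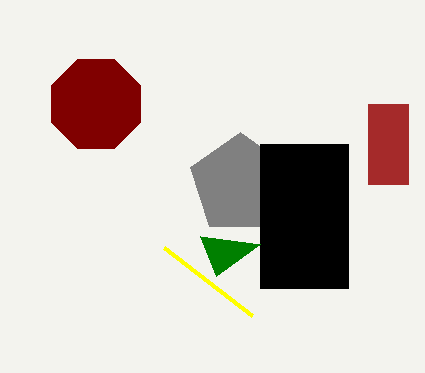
a_1 = 240; b_1 = 184; c_1 = 52; p_2 = 260; q_2 = 144; s_2 = 348; t_2 = 288; a_3 = 96; b_3 = 104; c_3 = 48; p_4 = 368; q_4 = 104; s_4 = 408; t_4 = 184; u_5 = 260; v_5 = 244; p_6 = 252; q_6 = 316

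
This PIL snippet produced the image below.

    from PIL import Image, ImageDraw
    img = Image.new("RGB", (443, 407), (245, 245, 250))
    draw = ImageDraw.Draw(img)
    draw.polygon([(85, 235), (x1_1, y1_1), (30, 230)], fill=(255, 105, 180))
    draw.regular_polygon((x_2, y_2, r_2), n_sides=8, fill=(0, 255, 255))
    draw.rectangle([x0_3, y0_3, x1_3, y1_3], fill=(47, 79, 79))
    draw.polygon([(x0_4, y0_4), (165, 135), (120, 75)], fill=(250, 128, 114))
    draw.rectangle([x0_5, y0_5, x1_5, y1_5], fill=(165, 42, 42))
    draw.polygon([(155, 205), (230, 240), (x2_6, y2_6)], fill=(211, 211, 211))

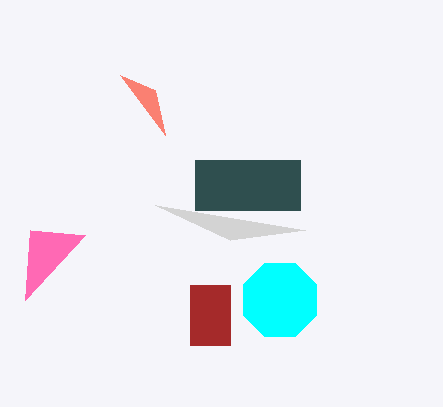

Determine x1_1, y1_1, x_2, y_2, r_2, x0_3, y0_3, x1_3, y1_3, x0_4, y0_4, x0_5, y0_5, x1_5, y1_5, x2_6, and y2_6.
x1_1 = 25; y1_1 = 300; x_2 = 280; y_2 = 300; r_2 = 40; x0_3 = 195; y0_3 = 160; x1_3 = 300; y1_3 = 210; x0_4 = 155; y0_4 = 90; x0_5 = 190; y0_5 = 285; x1_5 = 230; y1_5 = 345; x2_6 = 305; y2_6 = 230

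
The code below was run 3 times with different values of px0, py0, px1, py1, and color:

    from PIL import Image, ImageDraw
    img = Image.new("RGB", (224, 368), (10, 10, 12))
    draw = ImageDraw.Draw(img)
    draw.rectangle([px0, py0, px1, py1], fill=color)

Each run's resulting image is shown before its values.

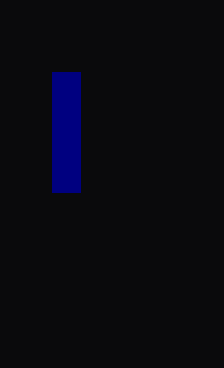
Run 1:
px0 = 52, py0 = 72, px1 = 80, py1 = 192, color = 'navy'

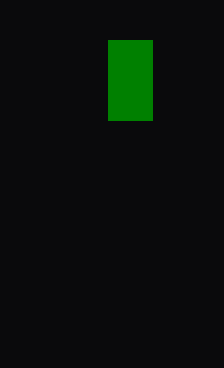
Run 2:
px0 = 108
py0 = 40
px1 = 152
py1 = 120
color = 'green'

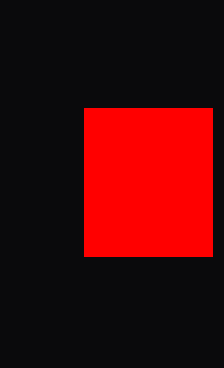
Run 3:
px0 = 84
py0 = 108
px1 = 212
py1 = 256
color = 'red'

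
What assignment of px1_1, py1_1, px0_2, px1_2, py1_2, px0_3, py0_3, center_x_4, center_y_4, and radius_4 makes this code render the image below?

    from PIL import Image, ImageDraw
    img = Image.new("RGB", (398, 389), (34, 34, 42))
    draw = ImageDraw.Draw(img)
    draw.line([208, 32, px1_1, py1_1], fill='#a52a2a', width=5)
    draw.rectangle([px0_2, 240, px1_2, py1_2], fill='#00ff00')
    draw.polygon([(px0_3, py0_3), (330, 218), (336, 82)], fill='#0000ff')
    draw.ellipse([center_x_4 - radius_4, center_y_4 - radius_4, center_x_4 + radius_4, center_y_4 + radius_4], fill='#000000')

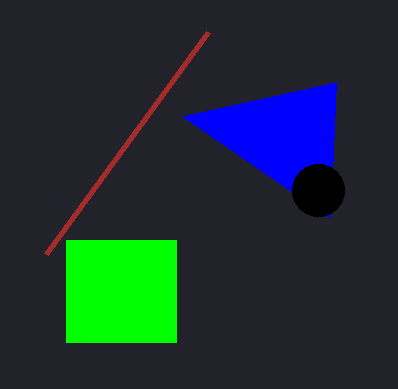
px1_1 = 46; py1_1 = 254; px0_2 = 66; px1_2 = 176; py1_2 = 342; px0_3 = 182; py0_3 = 116; center_x_4 = 318; center_y_4 = 190; radius_4 = 26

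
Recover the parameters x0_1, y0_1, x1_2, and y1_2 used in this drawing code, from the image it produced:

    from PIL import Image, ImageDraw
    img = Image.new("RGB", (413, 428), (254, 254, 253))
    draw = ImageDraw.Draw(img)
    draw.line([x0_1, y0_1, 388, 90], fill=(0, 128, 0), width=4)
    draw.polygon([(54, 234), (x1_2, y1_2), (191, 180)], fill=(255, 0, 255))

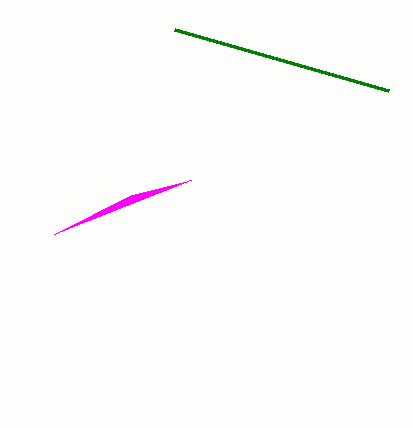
x0_1 = 174, y0_1 = 29, x1_2 = 131, y1_2 = 195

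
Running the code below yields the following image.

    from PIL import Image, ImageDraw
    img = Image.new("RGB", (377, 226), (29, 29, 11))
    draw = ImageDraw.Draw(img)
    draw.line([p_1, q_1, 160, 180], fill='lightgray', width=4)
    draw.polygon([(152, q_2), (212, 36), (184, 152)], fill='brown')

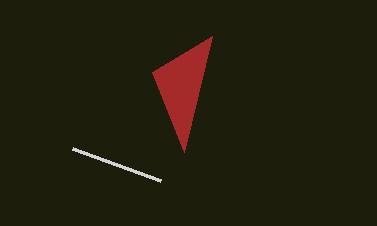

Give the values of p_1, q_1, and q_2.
p_1 = 72; q_1 = 148; q_2 = 72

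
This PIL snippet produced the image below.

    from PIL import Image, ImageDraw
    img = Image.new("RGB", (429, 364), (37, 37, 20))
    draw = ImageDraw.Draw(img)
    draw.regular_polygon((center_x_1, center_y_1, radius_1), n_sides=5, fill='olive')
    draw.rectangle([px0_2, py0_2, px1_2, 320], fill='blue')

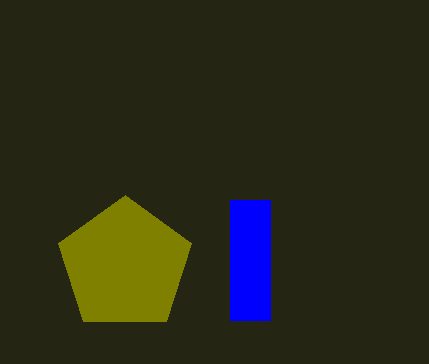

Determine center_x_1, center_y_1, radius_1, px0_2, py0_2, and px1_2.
center_x_1 = 125
center_y_1 = 265
radius_1 = 70
px0_2 = 230
py0_2 = 200
px1_2 = 270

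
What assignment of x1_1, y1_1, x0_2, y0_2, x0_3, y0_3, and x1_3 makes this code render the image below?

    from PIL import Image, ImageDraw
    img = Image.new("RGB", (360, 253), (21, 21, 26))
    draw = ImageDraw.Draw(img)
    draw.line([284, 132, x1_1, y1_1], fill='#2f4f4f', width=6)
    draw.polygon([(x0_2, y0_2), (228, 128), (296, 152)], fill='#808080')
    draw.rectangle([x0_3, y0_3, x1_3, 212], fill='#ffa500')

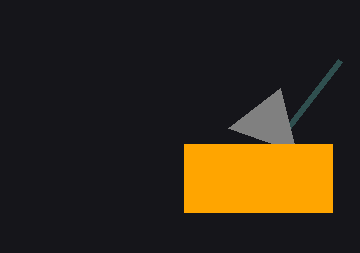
x1_1 = 340
y1_1 = 60
x0_2 = 280
y0_2 = 88
x0_3 = 184
y0_3 = 144
x1_3 = 332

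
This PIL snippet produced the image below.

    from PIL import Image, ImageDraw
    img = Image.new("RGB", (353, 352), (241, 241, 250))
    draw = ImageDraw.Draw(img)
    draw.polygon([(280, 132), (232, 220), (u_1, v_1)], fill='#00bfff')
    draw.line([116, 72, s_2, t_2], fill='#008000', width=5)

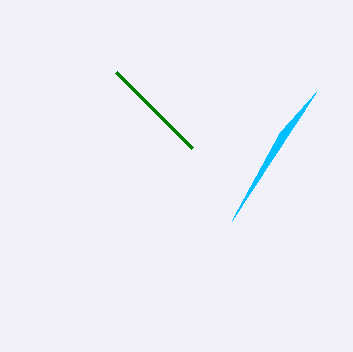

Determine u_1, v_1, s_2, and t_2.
u_1 = 316; v_1 = 92; s_2 = 192; t_2 = 148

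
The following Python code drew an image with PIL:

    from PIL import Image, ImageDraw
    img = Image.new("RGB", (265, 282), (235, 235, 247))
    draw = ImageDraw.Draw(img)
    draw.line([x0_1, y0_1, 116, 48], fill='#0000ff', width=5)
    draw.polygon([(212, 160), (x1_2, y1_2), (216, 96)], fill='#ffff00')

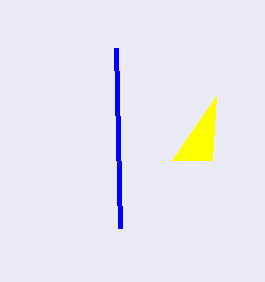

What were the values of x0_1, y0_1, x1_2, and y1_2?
x0_1 = 120; y0_1 = 228; x1_2 = 172; y1_2 = 160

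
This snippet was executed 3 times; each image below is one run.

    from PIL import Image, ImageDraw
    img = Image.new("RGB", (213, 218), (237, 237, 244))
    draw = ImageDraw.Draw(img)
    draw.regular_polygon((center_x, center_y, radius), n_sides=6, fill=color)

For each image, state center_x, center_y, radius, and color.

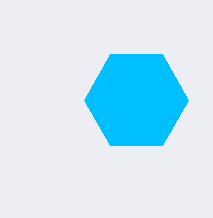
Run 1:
center_x = 136
center_y = 100
radius = 52
color = 'deepskyblue'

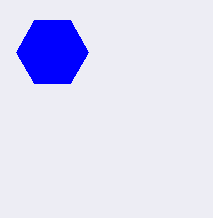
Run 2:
center_x = 52
center_y = 52
radius = 36
color = 'blue'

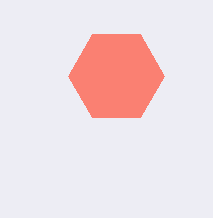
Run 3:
center_x = 116, center_y = 76, radius = 48, color = 'salmon'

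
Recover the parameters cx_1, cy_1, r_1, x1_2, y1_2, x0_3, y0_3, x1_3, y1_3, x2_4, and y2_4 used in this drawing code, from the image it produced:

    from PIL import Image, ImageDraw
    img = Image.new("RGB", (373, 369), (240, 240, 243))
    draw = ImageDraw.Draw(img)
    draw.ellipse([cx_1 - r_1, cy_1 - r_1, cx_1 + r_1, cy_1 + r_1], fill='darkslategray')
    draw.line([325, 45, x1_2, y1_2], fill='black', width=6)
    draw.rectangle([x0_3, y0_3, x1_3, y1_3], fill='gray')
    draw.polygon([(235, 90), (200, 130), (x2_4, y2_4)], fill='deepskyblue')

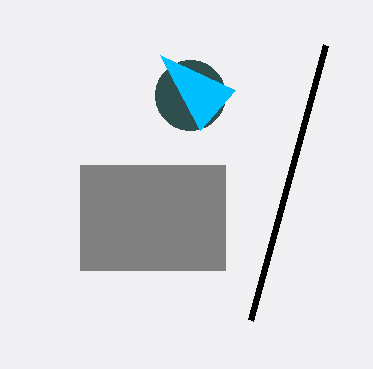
cx_1 = 190; cy_1 = 95; r_1 = 35; x1_2 = 250; y1_2 = 320; x0_3 = 80; y0_3 = 165; x1_3 = 225; y1_3 = 270; x2_4 = 160; y2_4 = 55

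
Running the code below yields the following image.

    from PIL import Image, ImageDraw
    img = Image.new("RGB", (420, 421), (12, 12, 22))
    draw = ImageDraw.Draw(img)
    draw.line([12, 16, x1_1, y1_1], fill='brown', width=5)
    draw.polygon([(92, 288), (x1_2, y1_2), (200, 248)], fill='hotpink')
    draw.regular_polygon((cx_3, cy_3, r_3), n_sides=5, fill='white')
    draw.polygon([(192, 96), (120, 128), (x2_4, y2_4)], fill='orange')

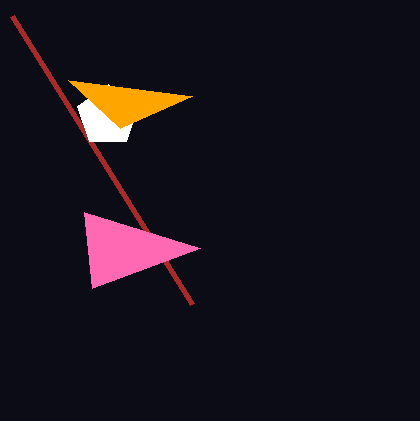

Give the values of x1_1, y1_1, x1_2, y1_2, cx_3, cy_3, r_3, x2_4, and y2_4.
x1_1 = 192, y1_1 = 304, x1_2 = 84, y1_2 = 212, cx_3 = 108, cy_3 = 116, r_3 = 32, x2_4 = 68, y2_4 = 80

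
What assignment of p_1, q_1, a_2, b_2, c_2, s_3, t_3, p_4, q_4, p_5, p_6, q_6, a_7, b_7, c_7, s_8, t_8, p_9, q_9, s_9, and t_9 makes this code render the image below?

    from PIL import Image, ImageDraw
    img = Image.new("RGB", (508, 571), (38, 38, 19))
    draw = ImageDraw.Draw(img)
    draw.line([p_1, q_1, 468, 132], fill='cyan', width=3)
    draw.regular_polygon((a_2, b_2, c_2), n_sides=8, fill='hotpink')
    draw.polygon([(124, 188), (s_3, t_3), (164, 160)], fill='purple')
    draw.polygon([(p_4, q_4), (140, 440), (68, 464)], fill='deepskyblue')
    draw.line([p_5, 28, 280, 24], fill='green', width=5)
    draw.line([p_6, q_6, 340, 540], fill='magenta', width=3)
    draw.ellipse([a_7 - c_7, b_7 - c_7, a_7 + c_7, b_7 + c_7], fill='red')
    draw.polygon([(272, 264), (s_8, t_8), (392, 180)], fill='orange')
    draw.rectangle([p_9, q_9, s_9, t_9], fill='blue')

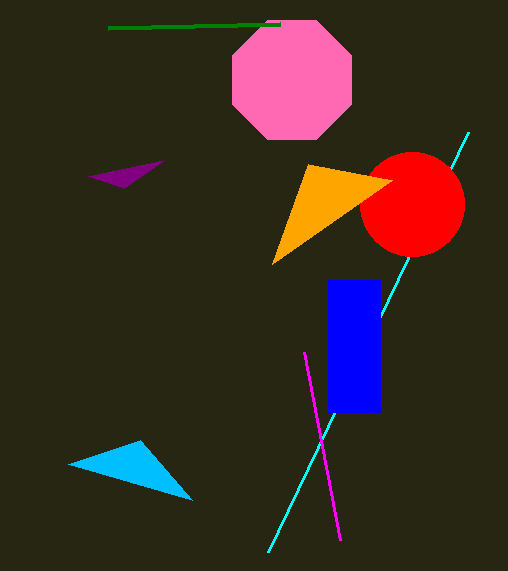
p_1 = 268; q_1 = 552; a_2 = 292; b_2 = 80; c_2 = 64; s_3 = 88; t_3 = 176; p_4 = 192; q_4 = 500; p_5 = 108; p_6 = 304; q_6 = 352; a_7 = 412; b_7 = 204; c_7 = 52; s_8 = 308; t_8 = 164; p_9 = 328; q_9 = 280; s_9 = 380; t_9 = 412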